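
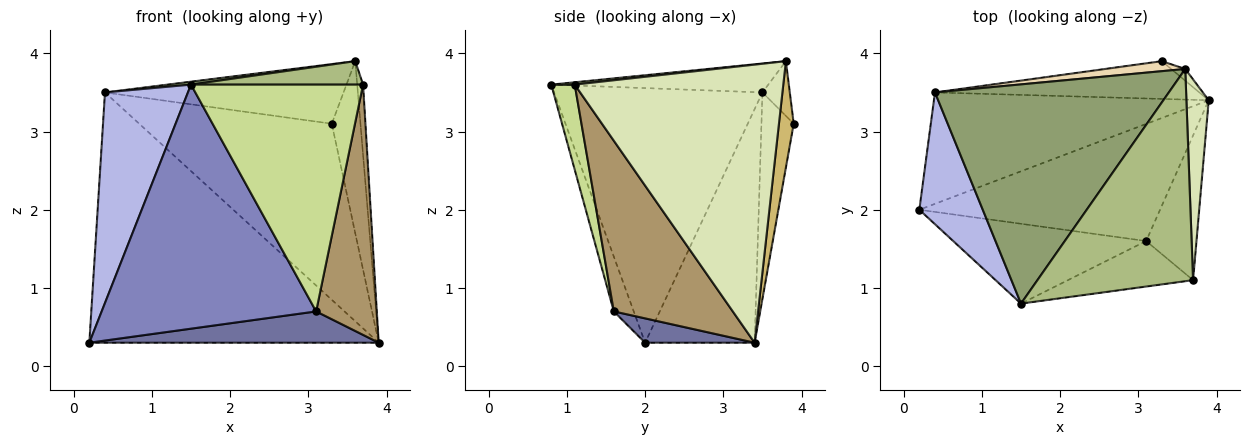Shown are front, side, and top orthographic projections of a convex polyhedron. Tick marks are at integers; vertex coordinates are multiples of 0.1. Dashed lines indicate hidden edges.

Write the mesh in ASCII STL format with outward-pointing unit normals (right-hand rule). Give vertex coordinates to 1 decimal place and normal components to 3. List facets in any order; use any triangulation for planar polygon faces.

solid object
 facet normal 0.097 -0.257 -0.962
  outer loop
   vertex 3.1 1.6 0.7
   vertex 0.2 2.0 0.3
   vertex 3.9 3.4 0.3
  endloop
 endfacet
 facet normal -0.088 -0.947 -0.310
  outer loop
   vertex 3.1 1.6 0.7
   vertex 1.5 0.8 3.6
   vertex 0.2 2.0 0.3
  endloop
 endfacet
 facet normal -0.327 0.863 -0.384
  outer loop
   vertex 0.4 3.5 3.5
   vertex 3.9 3.4 0.3
   vertex 0.2 2.0 0.3
  endloop
 endfacet
 facet normal -0.905 -0.360 0.226
  outer loop
   vertex 0.4 3.5 3.5
   vertex 0.2 2.0 0.3
   vertex 1.5 0.8 3.6
  endloop
 endfacet
 facet normal -0.123 -0.013 0.992
  outer loop
   vertex 0.4 3.5 3.5
   vertex 1.5 0.8 3.6
   vertex 3.6 3.8 3.9
  endloop
 endfacet
 facet normal 0.015 -0.110 0.994
  outer loop
   vertex 3.7 1.1 3.6
   vertex 3.6 3.8 3.9
   vertex 1.5 0.8 3.6
  endloop
 endfacet
 facet normal 0.133 -0.972 -0.195
  outer loop
   vertex 3.7 1.1 3.6
   vertex 1.5 0.8 3.6
   vertex 3.1 1.6 0.7
  endloop
 endfacet
 facet normal 0.996 0.028 0.080
  outer loop
   vertex 3.7 1.1 3.6
   vertex 3.9 3.4 0.3
   vertex 3.6 3.8 3.9
  endloop
 endfacet
 facet normal 0.862 -0.439 -0.254
  outer loop
   vertex 3.7 1.1 3.6
   vertex 3.1 1.6 0.7
   vertex 3.9 3.4 0.3
  endloop
 endfacet
 facet normal 0.457 0.887 -0.061
  outer loop
   vertex 3.3 3.9 3.1
   vertex 3.6 3.8 3.9
   vertex 3.9 3.4 0.3
  endloop
 endfacet
 facet normal -0.162 0.965 -0.207
  outer loop
   vertex 3.3 3.9 3.1
   vertex 3.9 3.4 0.3
   vertex 0.4 3.5 3.5
  endloop
 endfacet
 facet normal -0.112 0.980 0.165
  outer loop
   vertex 3.3 3.9 3.1
   vertex 0.4 3.5 3.5
   vertex 3.6 3.8 3.9
  endloop
 endfacet
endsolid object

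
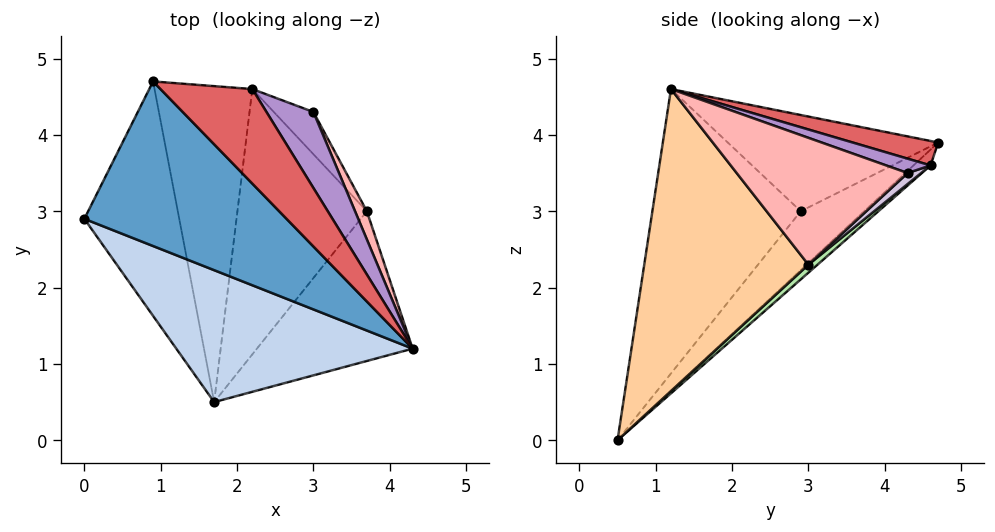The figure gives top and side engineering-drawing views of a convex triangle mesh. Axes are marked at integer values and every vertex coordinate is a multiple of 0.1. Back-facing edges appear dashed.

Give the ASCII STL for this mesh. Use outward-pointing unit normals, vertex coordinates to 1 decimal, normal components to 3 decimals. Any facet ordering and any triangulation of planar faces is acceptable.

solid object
 facet normal -0.418 -0.230 0.879
  outer loop
   vertex 0.9 4.7 3.9
   vertex 0.0 2.9 3.0
   vertex 4.3 1.2 4.6
  endloop
 endfacet
 facet normal -0.459 -0.802 0.382
  outer loop
   vertex 1.7 0.5 0.0
   vertex 4.3 1.2 4.6
   vertex 0.0 2.9 3.0
  endloop
 endfacet
 facet normal -0.434 0.567 -0.700
  outer loop
   vertex 1.7 0.5 0.0
   vertex 0.0 2.9 3.0
   vertex 0.9 4.7 3.9
  endloop
 endfacet
 facet normal 0.854 -0.278 -0.440
  outer loop
   vertex 3.7 3.0 2.3
   vertex 4.3 1.2 4.6
   vertex 1.7 0.5 0.0
  endloop
 endfacet
 facet normal -0.119 0.663 -0.739
  outer loop
   vertex 2.2 4.6 3.6
   vertex 1.7 0.5 0.0
   vertex 0.9 4.7 3.9
  endloop
 endfacet
 facet normal 0.047 0.656 -0.753
  outer loop
   vertex 2.2 4.6 3.6
   vertex 3.7 3.0 2.3
   vertex 1.7 0.5 0.0
  endloop
 endfacet
 facet normal 0.235 0.405 0.884
  outer loop
   vertex 2.2 4.6 3.6
   vertex 0.9 4.7 3.9
   vertex 4.3 1.2 4.6
  endloop
 endfacet
 facet normal 0.908 0.411 0.085
  outer loop
   vertex 3.0 4.3 3.5
   vertex 4.3 1.2 4.6
   vertex 3.7 3.0 2.3
  endloop
 endfacet
 facet normal 0.266 0.419 0.868
  outer loop
   vertex 3.0 4.3 3.5
   vertex 2.2 4.6 3.6
   vertex 4.3 1.2 4.6
  endloop
 endfacet
 facet normal 0.186 0.719 -0.670
  outer loop
   vertex 3.0 4.3 3.5
   vertex 3.7 3.0 2.3
   vertex 2.2 4.6 3.6
  endloop
 endfacet
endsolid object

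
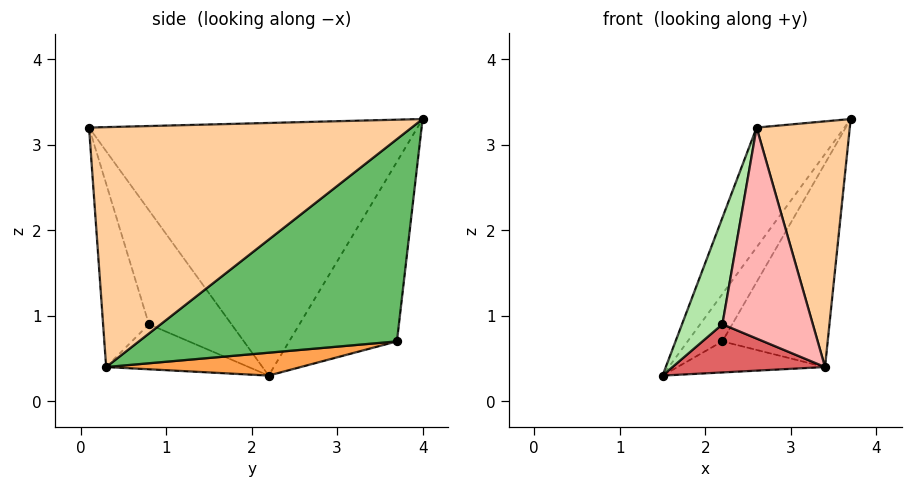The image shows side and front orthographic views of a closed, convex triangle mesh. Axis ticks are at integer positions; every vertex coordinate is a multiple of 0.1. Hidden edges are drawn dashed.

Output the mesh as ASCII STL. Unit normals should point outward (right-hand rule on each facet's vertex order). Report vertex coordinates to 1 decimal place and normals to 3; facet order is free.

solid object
 facet normal -0.845 0.226 0.484
  outer loop
   vertex 2.6 0.1 3.2
   vertex 3.7 4.0 3.3
   vertex 1.5 2.2 0.3
  endloop
 endfacet
 facet normal -0.847 0.273 0.457
  outer loop
   vertex 2.2 3.7 0.7
   vertex 1.5 2.2 0.3
   vertex 3.7 4.0 3.3
  endloop
 endfacet
 facet normal 0.210 0.159 -0.965
  outer loop
   vertex 3.4 0.3 0.4
   vertex 1.5 2.2 0.3
   vertex 2.2 3.7 0.7
  endloop
 endfacet
 facet normal 0.931 -0.269 0.247
  outer loop
   vertex 3.4 0.3 0.4
   vertex 3.7 4.0 3.3
   vertex 2.6 0.1 3.2
  endloop
 endfacet
 facet normal 0.802 0.327 -0.500
  outer loop
   vertex 3.4 0.3 0.4
   vertex 2.2 3.7 0.7
   vertex 3.7 4.0 3.3
  endloop
 endfacet
 facet normal -0.898 -0.439 0.022
  outer loop
   vertex 2.2 0.8 0.9
   vertex 2.6 0.1 3.2
   vertex 1.5 2.2 0.3
  endloop
 endfacet
 facet normal -0.505 -0.541 -0.672
  outer loop
   vertex 2.2 0.8 0.9
   vertex 1.5 2.2 0.3
   vertex 3.4 0.3 0.4
  endloop
 endfacet
 facet normal -0.444 -0.876 -0.189
  outer loop
   vertex 2.2 0.8 0.9
   vertex 3.4 0.3 0.4
   vertex 2.6 0.1 3.2
  endloop
 endfacet
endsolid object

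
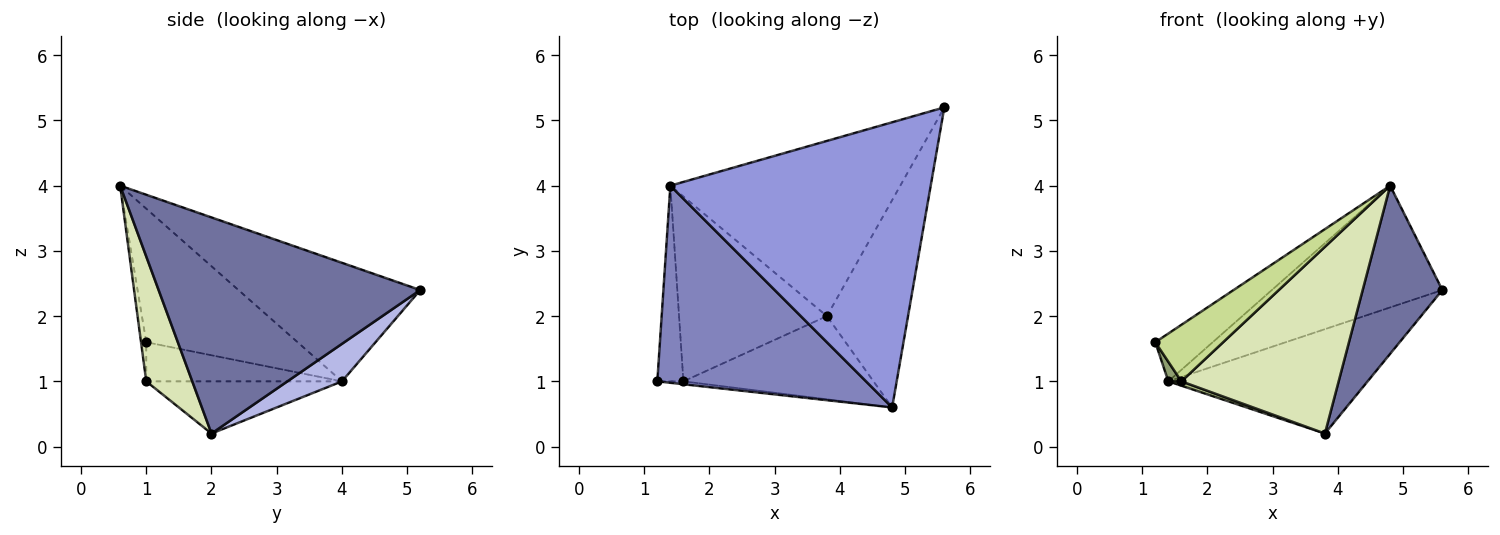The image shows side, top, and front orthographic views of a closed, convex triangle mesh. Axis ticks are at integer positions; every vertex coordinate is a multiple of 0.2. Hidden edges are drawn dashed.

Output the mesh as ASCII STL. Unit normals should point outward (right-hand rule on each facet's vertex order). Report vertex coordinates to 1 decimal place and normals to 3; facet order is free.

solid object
 facet normal 0.900 -0.274 -0.338
  outer loop
   vertex 3.8 2.0 0.2
   vertex 5.6 5.2 2.4
   vertex 4.8 0.6 4.0
  endloop
 endfacet
 facet normal -0.528 0.200 0.825
  outer loop
   vertex 1.4 4.0 1.0
   vertex 1.2 1.0 1.6
   vertex 4.8 0.6 4.0
  endloop
 endfacet
 facet normal -0.386 0.362 0.848
  outer loop
   vertex 1.4 4.0 1.0
   vertex 4.8 0.6 4.0
   vertex 5.6 5.2 2.4
  endloop
 endfacet
 facet normal 0.139 0.507 -0.851
  outer loop
   vertex 1.4 4.0 1.0
   vertex 5.6 5.2 2.4
   vertex 3.8 2.0 0.2
  endloop
 endfacet
 facet normal -0.831 -0.055 -0.554
  outer loop
   vertex 1.6 1.0 1.0
   vertex 1.2 1.0 1.6
   vertex 1.4 4.0 1.0
  endloop
 endfacet
 facet normal -0.333 -0.022 -0.943
  outer loop
   vertex 1.6 1.0 1.0
   vertex 1.4 4.0 1.0
   vertex 3.8 2.0 0.2
  endloop
 endfacet
 facet normal -0.077 -0.996 -0.051
  outer loop
   vertex 1.6 1.0 1.0
   vertex 4.8 0.6 4.0
   vertex 1.2 1.0 1.6
  endloop
 endfacet
 facet normal 0.258 -0.883 -0.393
  outer loop
   vertex 1.6 1.0 1.0
   vertex 3.8 2.0 0.2
   vertex 4.8 0.6 4.0
  endloop
 endfacet
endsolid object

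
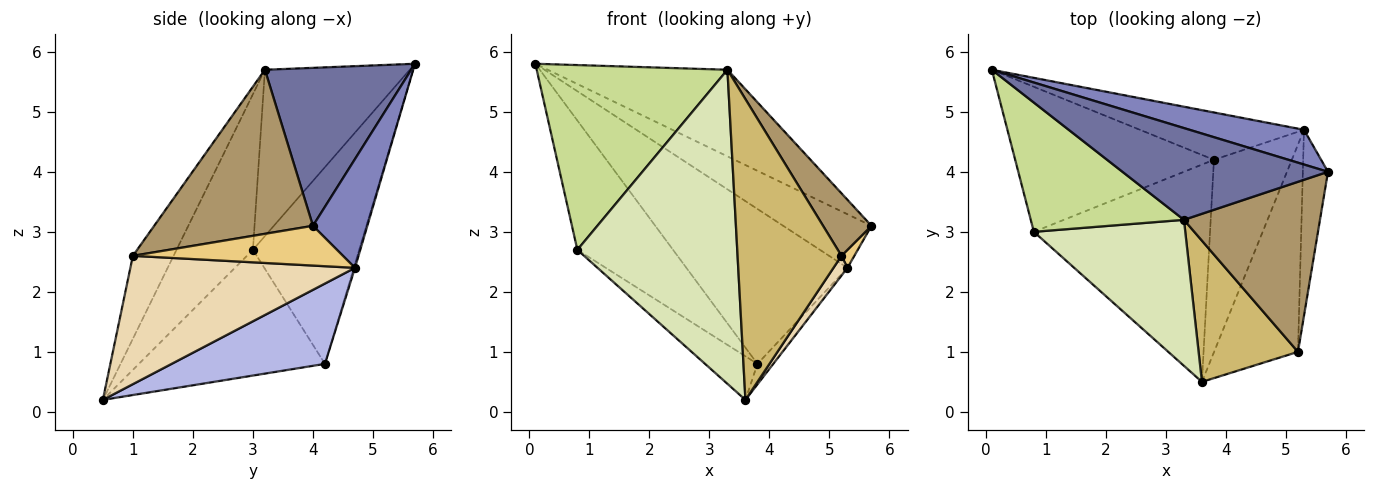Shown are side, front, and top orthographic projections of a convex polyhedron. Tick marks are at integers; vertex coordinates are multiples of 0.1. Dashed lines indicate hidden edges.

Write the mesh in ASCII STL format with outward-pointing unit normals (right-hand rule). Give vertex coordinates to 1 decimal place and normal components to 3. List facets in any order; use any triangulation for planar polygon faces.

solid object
 facet normal 0.488 0.599 0.635
  outer loop
   vertex 3.3 3.2 5.7
   vertex 5.7 4.0 3.1
   vertex 0.1 5.7 5.8
  endloop
 endfacet
 facet normal 0.459 0.745 0.483
  outer loop
   vertex 5.3 4.7 2.4
   vertex 0.1 5.7 5.8
   vertex 5.7 4.0 3.1
  endloop
 endfacet
 facet normal -0.007 0.956 -0.292
  outer loop
   vertex 5.3 4.7 2.4
   vertex 3.8 4.2 0.8
   vertex 0.1 5.7 5.8
  endloop
 endfacet
 facet normal 0.716 0.074 -0.694
  outer loop
   vertex 5.3 4.7 2.4
   vertex 3.6 0.5 0.2
   vertex 3.8 4.2 0.8
  endloop
 endfacet
 facet normal -0.594 0.535 -0.600
  outer loop
   vertex 0.8 3.0 2.7
   vertex 0.1 5.7 5.8
   vertex 3.8 4.2 0.8
  endloop
 endfacet
 facet normal -0.573 0.161 -0.803
  outer loop
   vertex 0.8 3.0 2.7
   vertex 3.8 4.2 0.8
   vertex 3.6 0.5 0.2
  endloop
 endfacet
 facet normal -0.528 -0.696 0.487
  outer loop
   vertex 0.8 3.0 2.7
   vertex 3.3 3.2 5.7
   vertex 0.1 5.7 5.8
  endloop
 endfacet
 facet normal -0.398 -0.832 0.387
  outer loop
   vertex 0.8 3.0 2.7
   vertex 3.6 0.5 0.2
   vertex 3.3 3.2 5.7
  endloop
 endfacet
 facet normal 0.749 -0.228 0.621
  outer loop
   vertex 5.2 1.0 2.6
   vertex 5.7 4.0 3.1
   vertex 3.3 3.2 5.7
  endloop
 endfacet
 facet normal -0.334 -0.853 0.401
  outer loop
   vertex 5.2 1.0 2.6
   vertex 3.3 3.2 5.7
   vertex 3.6 0.5 0.2
  endloop
 endfacet
 facet normal 0.844 -0.052 -0.534
  outer loop
   vertex 5.2 1.0 2.6
   vertex 5.3 4.7 2.4
   vertex 5.7 4.0 3.1
  endloop
 endfacet
 facet normal 0.836 -0.052 -0.546
  outer loop
   vertex 5.2 1.0 2.6
   vertex 3.6 0.5 0.2
   vertex 5.3 4.7 2.4
  endloop
 endfacet
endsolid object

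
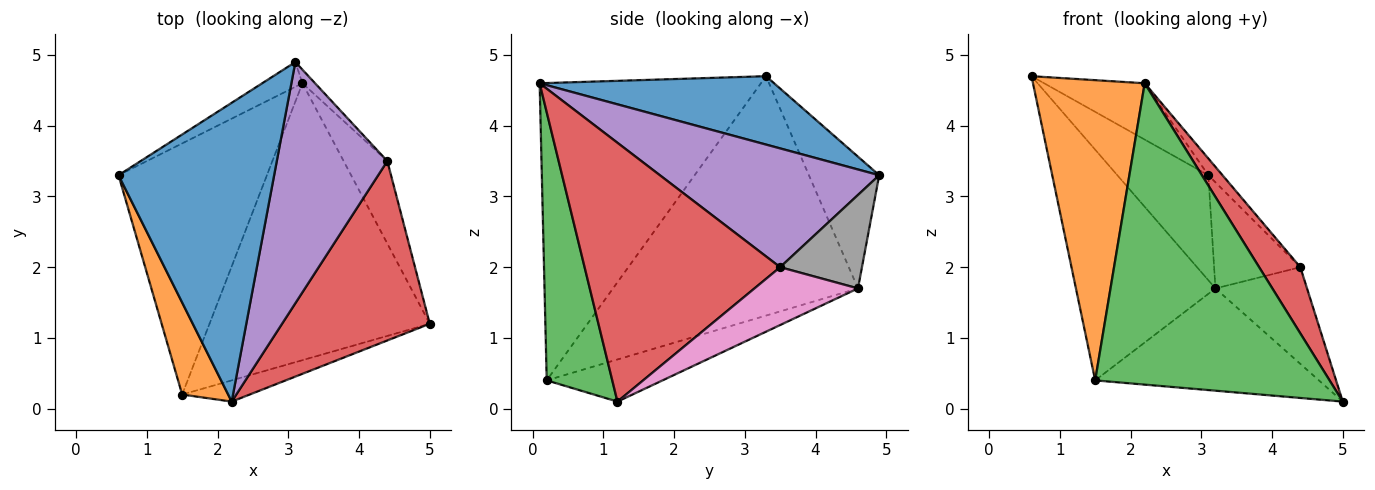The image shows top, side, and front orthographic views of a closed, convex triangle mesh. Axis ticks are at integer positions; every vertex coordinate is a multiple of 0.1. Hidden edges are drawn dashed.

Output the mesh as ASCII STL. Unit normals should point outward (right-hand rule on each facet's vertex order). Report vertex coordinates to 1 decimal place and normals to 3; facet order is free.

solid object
 facet normal 0.396 0.170 0.902
  outer loop
   vertex 2.2 0.1 4.6
   vertex 3.1 4.9 3.3
   vertex 0.6 3.3 4.7
  endloop
 endfacet
 facet normal -0.884 -0.446 0.137
  outer loop
   vertex 1.5 0.2 0.4
   vertex 2.2 0.1 4.6
   vertex 0.6 3.3 4.7
  endloop
 endfacet
 facet normal 0.269 -0.961 -0.068
  outer loop
   vertex 1.5 0.2 0.4
   vertex 5.0 1.2 0.1
   vertex 2.2 0.1 4.6
  endloop
 endfacet
 facet normal 0.854 -0.180 0.488
  outer loop
   vertex 4.4 3.5 2.0
   vertex 2.2 0.1 4.6
   vertex 5.0 1.2 0.1
  endloop
 endfacet
 facet normal 0.731 0.047 0.680
  outer loop
   vertex 4.4 3.5 2.0
   vertex 3.1 4.9 3.3
   vertex 2.2 0.1 4.6
  endloop
 endfacet
 facet normal -0.177 0.341 -0.923
  outer loop
   vertex 3.2 4.6 1.7
   vertex 5.0 1.2 0.1
   vertex 1.5 0.2 0.4
  endloop
 endfacet
 facet normal 0.652 0.577 -0.492
  outer loop
   vertex 3.2 4.6 1.7
   vertex 4.4 3.5 2.0
   vertex 5.0 1.2 0.1
  endloop
 endfacet
 facet normal 0.685 0.722 -0.093
  outer loop
   vertex 3.2 4.6 1.7
   vertex 3.1 4.9 3.3
   vertex 4.4 3.5 2.0
  endloop
 endfacet
 facet normal -0.601 0.778 -0.183
  outer loop
   vertex 3.2 4.6 1.7
   vertex 0.6 3.3 4.7
   vertex 3.1 4.9 3.3
  endloop
 endfacet
 facet normal -0.765 0.436 -0.474
  outer loop
   vertex 3.2 4.6 1.7
   vertex 1.5 0.2 0.4
   vertex 0.6 3.3 4.7
  endloop
 endfacet
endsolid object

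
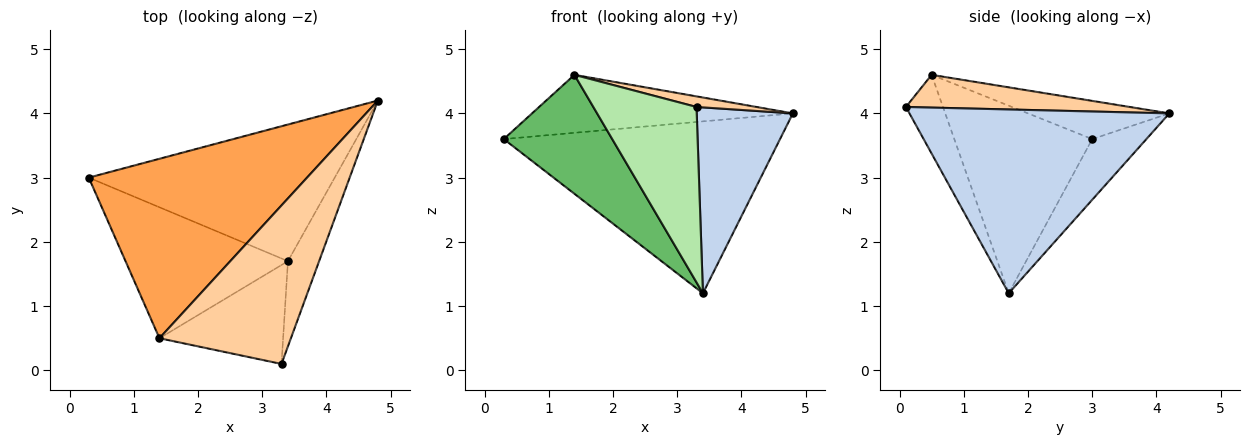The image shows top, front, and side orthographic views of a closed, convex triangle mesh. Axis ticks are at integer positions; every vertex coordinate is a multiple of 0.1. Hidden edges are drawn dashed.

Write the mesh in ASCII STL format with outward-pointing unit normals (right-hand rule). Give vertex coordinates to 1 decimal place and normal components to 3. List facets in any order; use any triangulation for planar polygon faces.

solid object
 facet normal -0.152 0.774 -0.615
  outer loop
   vertex 3.4 1.7 1.2
   vertex 0.3 3.0 3.6
   vertex 4.8 4.2 4.0
  endloop
 endfacet
 facet normal 0.926 -0.343 -0.157
  outer loop
   vertex 3.4 1.7 1.2
   vertex 4.8 4.2 4.0
   vertex 3.3 0.1 4.1
  endloop
 endfacet
 facet normal -0.164 0.303 0.939
  outer loop
   vertex 1.4 0.5 4.6
   vertex 4.8 4.2 4.0
   vertex 0.3 3.0 3.6
  endloop
 endfacet
 facet normal 0.241 -0.065 0.968
  outer loop
   vertex 1.4 0.5 4.6
   vertex 3.3 0.1 4.1
   vertex 4.8 4.2 4.0
  endloop
 endfacet
 facet normal -0.650 -0.511 -0.563
  outer loop
   vertex 1.4 0.5 4.6
   vertex 0.3 3.0 3.6
   vertex 3.4 1.7 1.2
  endloop
 endfacet
 facet normal -0.298 -0.831 -0.469
  outer loop
   vertex 1.4 0.5 4.6
   vertex 3.4 1.7 1.2
   vertex 3.3 0.1 4.1
  endloop
 endfacet
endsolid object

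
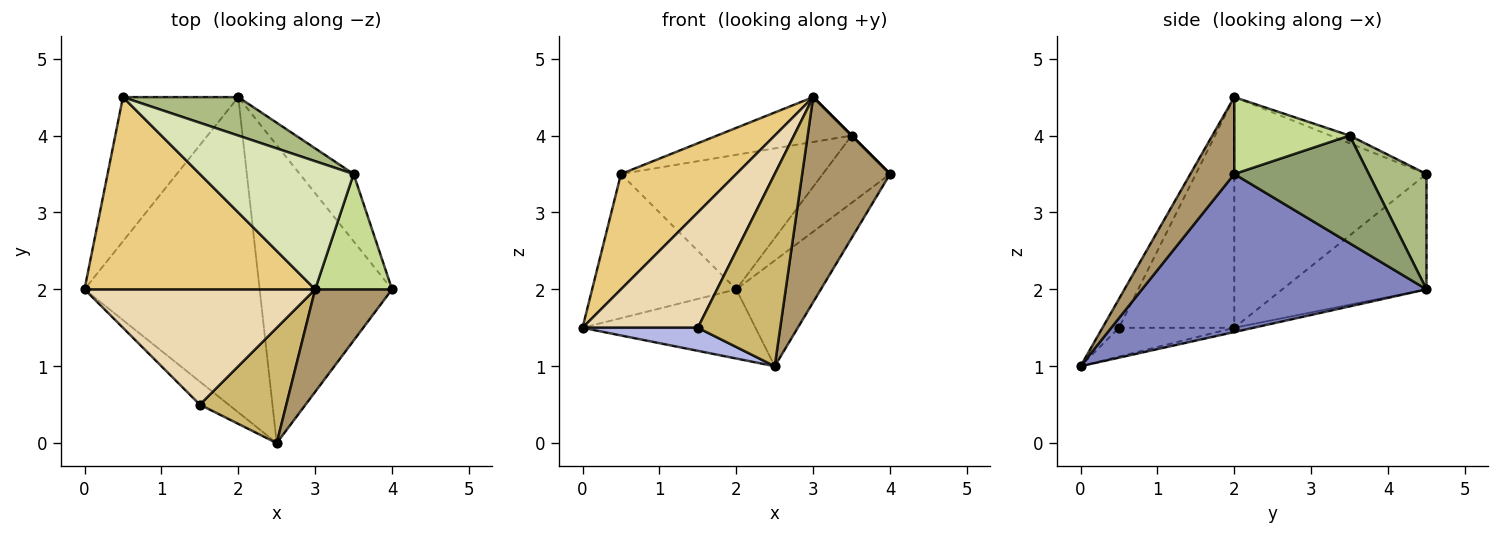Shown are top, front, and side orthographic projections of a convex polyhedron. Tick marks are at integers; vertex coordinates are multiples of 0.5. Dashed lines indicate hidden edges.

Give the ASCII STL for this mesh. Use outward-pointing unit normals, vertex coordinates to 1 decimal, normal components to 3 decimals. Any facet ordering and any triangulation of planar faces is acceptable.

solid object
 facet normal -0.024 0.214 -0.976
  outer loop
   vertex 2.5 0.0 1.0
   vertex 0.0 2.0 1.5
   vertex 2.0 4.5 2.0
  endloop
 endfacet
 facet normal 0.747 0.222 -0.626
  outer loop
   vertex 2.5 0.0 1.0
   vertex 2.0 4.5 2.0
   vertex 4.0 2.0 3.5
  endloop
 endfacet
 facet normal -0.577 0.577 -0.577
  outer loop
   vertex 0.5 4.5 3.5
   vertex 2.0 4.5 2.0
   vertex 0.0 2.0 1.5
  endloop
 endfacet
 facet normal -0.577 -0.577 -0.577
  outer loop
   vertex 1.5 0.5 1.5
   vertex 0.0 2.0 1.5
   vertex 2.5 0.0 1.0
  endloop
 endfacet
 facet normal 0.816 0.408 -0.408
  outer loop
   vertex 3.5 3.5 4.0
   vertex 4.0 2.0 3.5
   vertex 2.0 4.5 2.0
  endloop
 endfacet
 facet normal 0.265 0.927 0.265
  outer loop
   vertex 3.5 3.5 4.0
   vertex 2.0 4.5 2.0
   vertex 0.5 4.5 3.5
  endloop
 endfacet
 facet normal 0.707 0.000 0.707
  outer loop
   vertex 3.0 2.0 4.5
   vertex 4.0 2.0 3.5
   vertex 3.5 3.5 4.0
  endloop
 endfacet
 facet normal -0.047 0.330 0.943
  outer loop
   vertex 3.0 2.0 4.5
   vertex 3.5 3.5 4.0
   vertex 0.5 4.5 3.5
  endloop
 endfacet
 facet normal 0.408 -0.816 0.408
  outer loop
   vertex 3.0 2.0 4.5
   vertex 2.5 0.0 1.0
   vertex 4.0 2.0 3.5
  endloop
 endfacet
 facet normal -0.169 -0.845 0.507
  outer loop
   vertex 3.0 2.0 4.5
   vertex 1.5 0.5 1.5
   vertex 2.5 0.0 1.0
  endloop
 endfacet
 facet normal -0.651 -0.391 0.651
  outer loop
   vertex 3.0 2.0 4.5
   vertex 0.5 4.5 3.5
   vertex 0.0 2.0 1.5
  endloop
 endfacet
 facet normal -0.577 -0.577 0.577
  outer loop
   vertex 3.0 2.0 4.5
   vertex 0.0 2.0 1.5
   vertex 1.5 0.5 1.5
  endloop
 endfacet
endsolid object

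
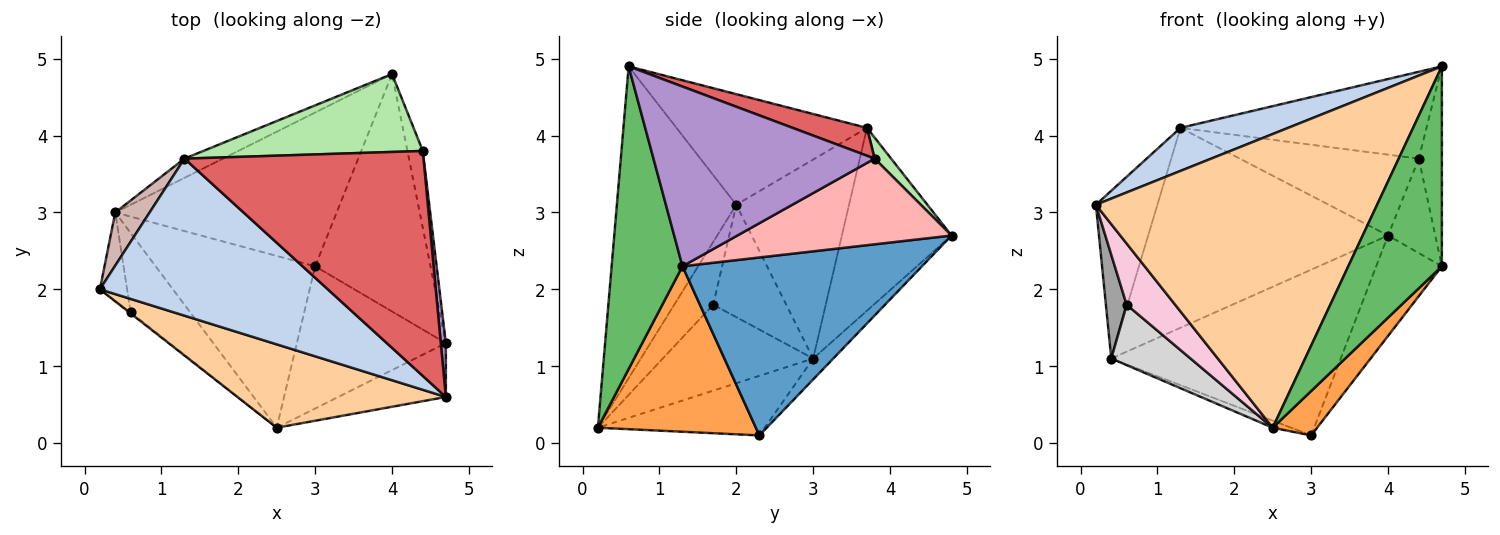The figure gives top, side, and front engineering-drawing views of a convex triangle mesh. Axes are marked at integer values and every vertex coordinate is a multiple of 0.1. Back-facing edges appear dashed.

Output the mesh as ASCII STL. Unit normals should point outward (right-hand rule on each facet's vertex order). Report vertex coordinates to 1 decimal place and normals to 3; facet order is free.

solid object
 facet normal 0.818 0.224 -0.530
  outer loop
   vertex 3.0 2.3 0.1
   vertex 4.0 4.8 2.7
   vertex 4.7 1.3 2.3
  endloop
 endfacet
 facet normal -0.424 -0.240 0.873
  outer loop
   vertex 1.3 3.7 4.1
   vertex 0.2 2.0 3.1
   vertex 4.7 0.6 4.9
  endloop
 endfacet
 facet normal 0.727 -0.204 -0.655
  outer loop
   vertex 2.5 0.2 0.2
   vertex 3.0 2.3 0.1
   vertex 4.7 1.3 2.3
  endloop
 endfacet
 facet normal -0.378 -0.891 0.253
  outer loop
   vertex 2.5 0.2 0.2
   vertex 4.7 0.6 4.9
   vertex 0.2 2.0 3.1
  endloop
 endfacet
 facet normal 0.590 -0.780 -0.210
  outer loop
   vertex 2.5 0.2 0.2
   vertex 4.7 1.3 2.3
   vertex 4.7 0.6 4.9
  endloop
 endfacet
 facet normal 0.066 0.719 0.692
  outer loop
   vertex 4.4 3.8 3.7
   vertex 4.0 4.8 2.7
   vertex 1.3 3.7 4.1
  endloop
 endfacet
 facet normal 0.108 0.358 0.927
  outer loop
   vertex 4.4 3.8 3.7
   vertex 1.3 3.7 4.1
   vertex 4.7 0.6 4.9
  endloop
 endfacet
 facet normal 0.962 0.212 -0.173
  outer loop
   vertex 4.4 3.8 3.7
   vertex 4.7 1.3 2.3
   vertex 4.0 4.8 2.7
  endloop
 endfacet
 facet normal 0.994 0.104 0.028
  outer loop
   vertex 4.4 3.8 3.7
   vertex 4.7 0.6 4.9
   vertex 4.7 1.3 2.3
  endloop
 endfacet
 facet normal -0.064 0.732 -0.679
  outer loop
   vertex 0.4 3.0 1.1
   vertex 4.0 4.8 2.7
   vertex 3.0 2.3 0.1
  endloop
 endfacet
 facet normal -0.414 0.906 -0.087
  outer loop
   vertex 0.4 3.0 1.1
   vertex 1.3 3.7 4.1
   vertex 4.0 4.8 2.7
  endloop
 endfacet
 facet normal -0.868 0.473 0.150
  outer loop
   vertex 0.4 3.0 1.1
   vertex 0.2 2.0 3.1
   vertex 1.3 3.7 4.1
  endloop
 endfacet
 facet normal -0.350 0.039 -0.936
  outer loop
   vertex 0.4 3.0 1.1
   vertex 3.0 2.3 0.1
   vertex 2.5 0.2 0.2
  endloop
 endfacet
 facet normal -0.626 -0.780 -0.013
  outer loop
   vertex 0.6 1.7 1.8
   vertex 2.5 0.2 0.2
   vertex 0.2 2.0 3.1
  endloop
 endfacet
 facet normal -0.937 -0.266 -0.227
  outer loop
   vertex 0.6 1.7 1.8
   vertex 0.2 2.0 3.1
   vertex 0.4 3.0 1.1
  endloop
 endfacet
 facet normal -0.754 -0.398 -0.523
  outer loop
   vertex 0.6 1.7 1.8
   vertex 0.4 3.0 1.1
   vertex 2.5 0.2 0.2
  endloop
 endfacet
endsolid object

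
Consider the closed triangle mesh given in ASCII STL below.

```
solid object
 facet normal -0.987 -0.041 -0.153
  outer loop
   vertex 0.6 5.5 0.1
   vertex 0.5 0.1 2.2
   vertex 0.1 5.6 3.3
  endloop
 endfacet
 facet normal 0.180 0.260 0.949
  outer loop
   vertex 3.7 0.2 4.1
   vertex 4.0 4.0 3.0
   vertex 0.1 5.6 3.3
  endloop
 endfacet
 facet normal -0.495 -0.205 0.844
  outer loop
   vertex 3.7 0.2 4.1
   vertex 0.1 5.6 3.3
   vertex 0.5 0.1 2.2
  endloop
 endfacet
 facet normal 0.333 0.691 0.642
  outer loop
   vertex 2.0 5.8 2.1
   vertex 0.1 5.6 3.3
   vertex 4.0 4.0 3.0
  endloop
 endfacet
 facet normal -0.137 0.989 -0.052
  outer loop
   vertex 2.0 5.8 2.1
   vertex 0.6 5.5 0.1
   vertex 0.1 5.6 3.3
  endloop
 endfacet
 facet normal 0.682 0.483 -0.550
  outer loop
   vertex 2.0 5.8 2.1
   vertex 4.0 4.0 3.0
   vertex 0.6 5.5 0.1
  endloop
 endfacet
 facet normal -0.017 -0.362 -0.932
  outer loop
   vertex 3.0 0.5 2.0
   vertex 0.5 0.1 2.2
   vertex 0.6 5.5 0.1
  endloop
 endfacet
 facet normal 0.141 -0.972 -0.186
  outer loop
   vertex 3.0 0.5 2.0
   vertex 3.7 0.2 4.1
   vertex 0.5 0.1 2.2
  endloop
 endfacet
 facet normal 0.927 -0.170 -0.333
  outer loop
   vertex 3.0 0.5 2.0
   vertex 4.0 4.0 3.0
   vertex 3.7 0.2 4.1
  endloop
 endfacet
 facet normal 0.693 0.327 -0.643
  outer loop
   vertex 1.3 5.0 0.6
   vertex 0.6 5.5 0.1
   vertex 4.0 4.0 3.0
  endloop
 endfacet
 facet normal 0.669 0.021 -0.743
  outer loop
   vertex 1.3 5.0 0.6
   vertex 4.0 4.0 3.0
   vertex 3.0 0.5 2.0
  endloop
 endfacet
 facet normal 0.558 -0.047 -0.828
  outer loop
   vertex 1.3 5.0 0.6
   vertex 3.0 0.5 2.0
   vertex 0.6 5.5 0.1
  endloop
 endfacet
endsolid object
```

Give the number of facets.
12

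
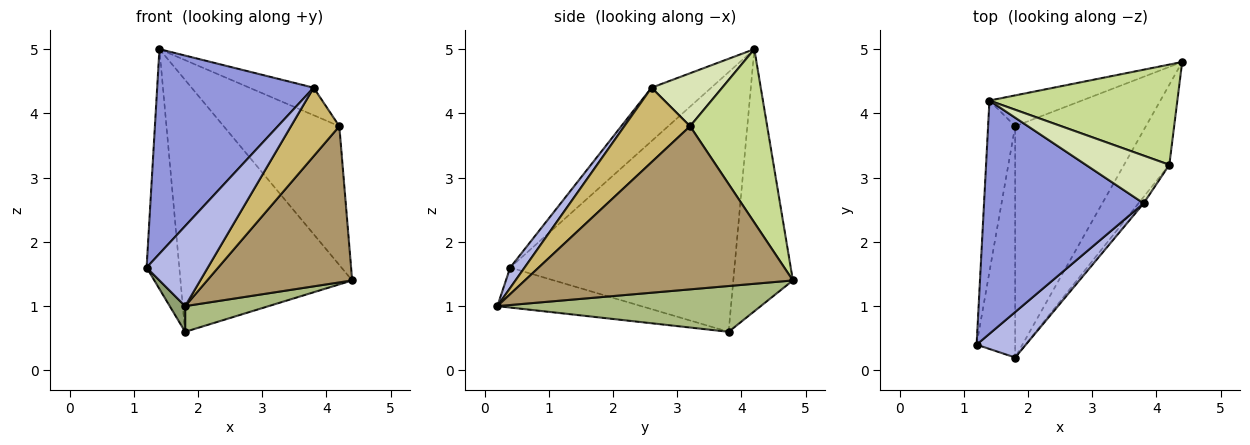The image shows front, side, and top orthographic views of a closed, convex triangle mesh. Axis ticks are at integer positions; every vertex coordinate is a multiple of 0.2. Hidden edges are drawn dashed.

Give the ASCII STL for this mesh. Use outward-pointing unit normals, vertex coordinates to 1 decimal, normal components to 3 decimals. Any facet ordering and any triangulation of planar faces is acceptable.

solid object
 facet normal -0.984 0.144 -0.103
  outer loop
   vertex 1.8 3.8 0.6
   vertex 1.2 0.4 1.6
   vertex 1.4 4.2 5.0
  endloop
 endfacet
 facet normal -0.326 0.938 -0.115
  outer loop
   vertex 1.8 3.8 0.6
   vertex 1.4 4.2 5.0
   vertex 4.4 4.8 1.4
  endloop
 endfacet
 facet normal -0.244 -0.639 0.729
  outer loop
   vertex 3.8 2.6 4.4
   vertex 1.4 4.2 5.0
   vertex 1.2 0.4 1.6
  endloop
 endfacet
 facet normal 0.200 -0.852 0.484
  outer loop
   vertex 1.8 0.2 1.0
   vertex 3.8 2.6 4.4
   vertex 1.2 0.4 1.6
  endloop
 endfacet
 facet normal -0.718 -0.077 -0.692
  outer loop
   vertex 1.8 0.2 1.0
   vertex 1.2 0.4 1.6
   vertex 1.8 3.8 0.6
  endloop
 endfacet
 facet normal 0.329 -0.104 -0.939
  outer loop
   vertex 1.8 0.2 1.0
   vertex 1.8 3.8 0.6
   vertex 4.4 4.8 1.4
  endloop
 endfacet
 facet normal 0.475 0.713 0.515
  outer loop
   vertex 4.2 3.2 3.8
   vertex 4.4 4.8 1.4
   vertex 1.4 4.2 5.0
  endloop
 endfacet
 facet normal 0.482 0.438 0.759
  outer loop
   vertex 4.2 3.2 3.8
   vertex 1.4 4.2 5.0
   vertex 3.8 2.6 4.4
  endloop
 endfacet
 facet normal 0.854 -0.462 -0.237
  outer loop
   vertex 4.2 3.2 3.8
   vertex 1.8 0.2 1.0
   vertex 4.4 4.8 1.4
  endloop
 endfacet
 facet normal 0.804 -0.592 -0.055
  outer loop
   vertex 4.2 3.2 3.8
   vertex 3.8 2.6 4.4
   vertex 1.8 0.2 1.0
  endloop
 endfacet
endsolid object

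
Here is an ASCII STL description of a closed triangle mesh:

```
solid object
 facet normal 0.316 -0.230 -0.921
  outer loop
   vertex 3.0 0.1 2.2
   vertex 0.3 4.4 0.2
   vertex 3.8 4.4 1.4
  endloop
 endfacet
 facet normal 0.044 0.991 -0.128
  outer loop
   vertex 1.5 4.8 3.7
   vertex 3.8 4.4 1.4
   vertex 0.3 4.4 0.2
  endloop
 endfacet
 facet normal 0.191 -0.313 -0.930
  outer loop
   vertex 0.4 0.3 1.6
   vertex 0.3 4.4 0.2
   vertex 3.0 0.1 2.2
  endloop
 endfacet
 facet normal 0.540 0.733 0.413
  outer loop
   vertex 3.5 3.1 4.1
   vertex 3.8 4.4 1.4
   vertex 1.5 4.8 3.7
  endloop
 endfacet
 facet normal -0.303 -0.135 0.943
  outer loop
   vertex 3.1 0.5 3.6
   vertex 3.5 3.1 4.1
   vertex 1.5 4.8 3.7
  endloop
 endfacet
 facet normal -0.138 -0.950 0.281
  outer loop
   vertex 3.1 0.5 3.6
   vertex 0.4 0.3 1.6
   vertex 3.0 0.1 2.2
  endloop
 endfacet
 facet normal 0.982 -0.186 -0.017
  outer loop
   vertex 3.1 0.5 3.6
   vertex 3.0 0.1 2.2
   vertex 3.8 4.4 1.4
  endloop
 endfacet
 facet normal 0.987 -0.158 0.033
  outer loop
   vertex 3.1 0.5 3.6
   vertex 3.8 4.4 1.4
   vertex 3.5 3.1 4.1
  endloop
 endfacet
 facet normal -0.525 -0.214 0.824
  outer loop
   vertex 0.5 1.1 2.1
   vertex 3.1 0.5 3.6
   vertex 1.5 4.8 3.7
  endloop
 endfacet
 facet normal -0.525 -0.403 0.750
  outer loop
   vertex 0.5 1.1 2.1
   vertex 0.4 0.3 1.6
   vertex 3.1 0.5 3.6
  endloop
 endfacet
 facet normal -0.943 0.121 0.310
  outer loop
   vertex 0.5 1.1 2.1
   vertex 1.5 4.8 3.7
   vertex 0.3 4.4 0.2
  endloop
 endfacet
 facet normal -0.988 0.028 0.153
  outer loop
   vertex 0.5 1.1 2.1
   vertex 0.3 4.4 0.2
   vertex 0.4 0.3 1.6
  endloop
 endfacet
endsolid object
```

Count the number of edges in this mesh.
18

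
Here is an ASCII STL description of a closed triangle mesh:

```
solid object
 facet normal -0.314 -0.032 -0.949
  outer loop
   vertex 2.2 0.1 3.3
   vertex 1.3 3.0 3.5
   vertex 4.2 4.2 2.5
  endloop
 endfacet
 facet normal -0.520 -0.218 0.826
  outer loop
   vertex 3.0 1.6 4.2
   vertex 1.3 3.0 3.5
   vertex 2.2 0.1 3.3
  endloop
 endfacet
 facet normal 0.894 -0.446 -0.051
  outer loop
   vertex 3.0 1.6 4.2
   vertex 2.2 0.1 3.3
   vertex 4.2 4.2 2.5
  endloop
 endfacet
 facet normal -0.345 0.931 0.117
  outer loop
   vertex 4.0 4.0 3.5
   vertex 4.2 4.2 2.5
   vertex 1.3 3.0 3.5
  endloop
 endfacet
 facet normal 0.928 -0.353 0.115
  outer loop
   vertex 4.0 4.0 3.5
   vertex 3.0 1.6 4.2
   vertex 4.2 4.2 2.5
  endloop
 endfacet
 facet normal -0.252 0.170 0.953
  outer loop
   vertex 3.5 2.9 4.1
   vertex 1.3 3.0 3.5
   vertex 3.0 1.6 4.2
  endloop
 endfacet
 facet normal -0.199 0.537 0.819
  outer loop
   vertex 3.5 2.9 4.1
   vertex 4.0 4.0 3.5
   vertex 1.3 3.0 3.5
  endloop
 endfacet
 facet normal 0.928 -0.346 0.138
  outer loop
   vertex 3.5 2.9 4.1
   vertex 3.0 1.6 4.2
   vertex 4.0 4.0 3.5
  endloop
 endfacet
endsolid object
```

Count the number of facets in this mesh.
8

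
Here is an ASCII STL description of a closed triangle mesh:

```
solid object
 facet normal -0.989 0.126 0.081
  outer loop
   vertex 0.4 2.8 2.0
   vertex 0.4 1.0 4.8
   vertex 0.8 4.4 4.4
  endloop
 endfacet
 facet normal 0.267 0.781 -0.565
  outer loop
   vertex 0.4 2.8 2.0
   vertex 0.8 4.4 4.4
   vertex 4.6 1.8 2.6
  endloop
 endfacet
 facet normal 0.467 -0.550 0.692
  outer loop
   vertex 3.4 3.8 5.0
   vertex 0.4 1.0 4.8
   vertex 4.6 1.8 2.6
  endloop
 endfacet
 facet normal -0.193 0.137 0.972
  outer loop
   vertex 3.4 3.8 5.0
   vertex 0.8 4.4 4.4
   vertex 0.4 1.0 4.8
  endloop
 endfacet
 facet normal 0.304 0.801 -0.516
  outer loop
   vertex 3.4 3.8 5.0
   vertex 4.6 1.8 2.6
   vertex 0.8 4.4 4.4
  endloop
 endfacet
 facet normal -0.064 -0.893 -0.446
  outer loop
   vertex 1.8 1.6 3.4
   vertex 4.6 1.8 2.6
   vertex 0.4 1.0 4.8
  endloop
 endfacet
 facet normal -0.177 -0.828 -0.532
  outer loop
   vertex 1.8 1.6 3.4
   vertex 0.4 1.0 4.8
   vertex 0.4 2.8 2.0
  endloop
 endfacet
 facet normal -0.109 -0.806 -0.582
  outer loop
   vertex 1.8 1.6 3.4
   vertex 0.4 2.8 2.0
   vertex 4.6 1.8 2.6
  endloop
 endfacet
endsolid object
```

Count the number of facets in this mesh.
8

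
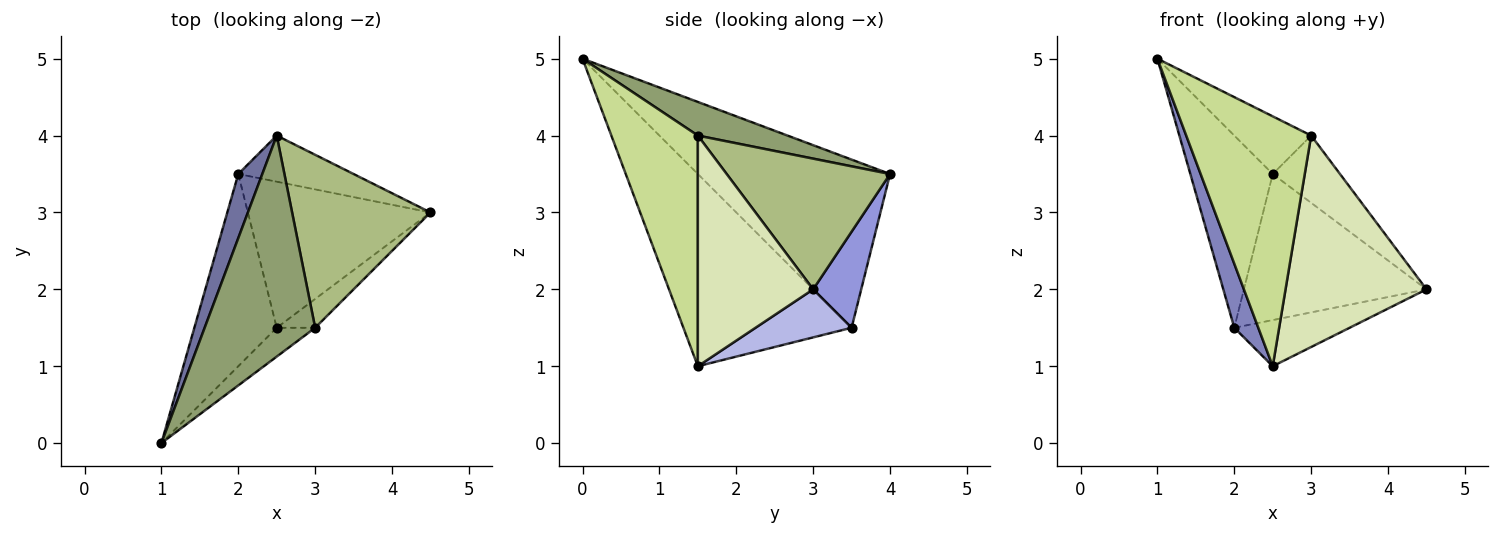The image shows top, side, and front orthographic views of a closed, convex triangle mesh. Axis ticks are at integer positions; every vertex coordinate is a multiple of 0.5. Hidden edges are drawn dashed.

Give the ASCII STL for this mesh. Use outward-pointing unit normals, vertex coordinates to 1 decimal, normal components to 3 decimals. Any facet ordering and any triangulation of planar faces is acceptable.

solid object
 facet normal -0.911 0.391 0.130
  outer loop
   vertex 2.0 3.5 1.5
   vertex 1.0 0.0 5.0
   vertex 2.5 4.0 3.5
  endloop
 endfacet
 facet normal -0.911 -0.130 -0.391
  outer loop
   vertex 2.0 3.5 1.5
   vertex 2.5 1.5 1.0
   vertex 1.0 0.0 5.0
  endloop
 endfacet
 facet normal 0.243 0.925 -0.292
  outer loop
   vertex 2.0 3.5 1.5
   vertex 2.5 4.0 3.5
   vertex 4.5 3.0 2.0
  endloop
 endfacet
 facet normal 0.243 0.292 -0.925
  outer loop
   vertex 2.0 3.5 1.5
   vertex 4.5 3.0 2.0
   vertex 2.5 1.5 1.0
  endloop
 endfacet
 facet normal 0.282 0.242 0.928
  outer loop
   vertex 3.0 1.5 4.0
   vertex 2.5 4.0 3.5
   vertex 1.0 0.0 5.0
  endloop
 endfacet
 facet normal 0.661 0.272 0.700
  outer loop
   vertex 3.0 1.5 4.0
   vertex 4.5 3.0 2.0
   vertex 2.5 4.0 3.5
  endloop
 endfacet
 facet normal 0.567 -0.819 -0.094
  outer loop
   vertex 3.0 1.5 4.0
   vertex 1.0 0.0 5.0
   vertex 2.5 1.5 1.0
  endloop
 endfacet
 facet normal 0.630 -0.770 -0.105
  outer loop
   vertex 3.0 1.5 4.0
   vertex 2.5 1.5 1.0
   vertex 4.5 3.0 2.0
  endloop
 endfacet
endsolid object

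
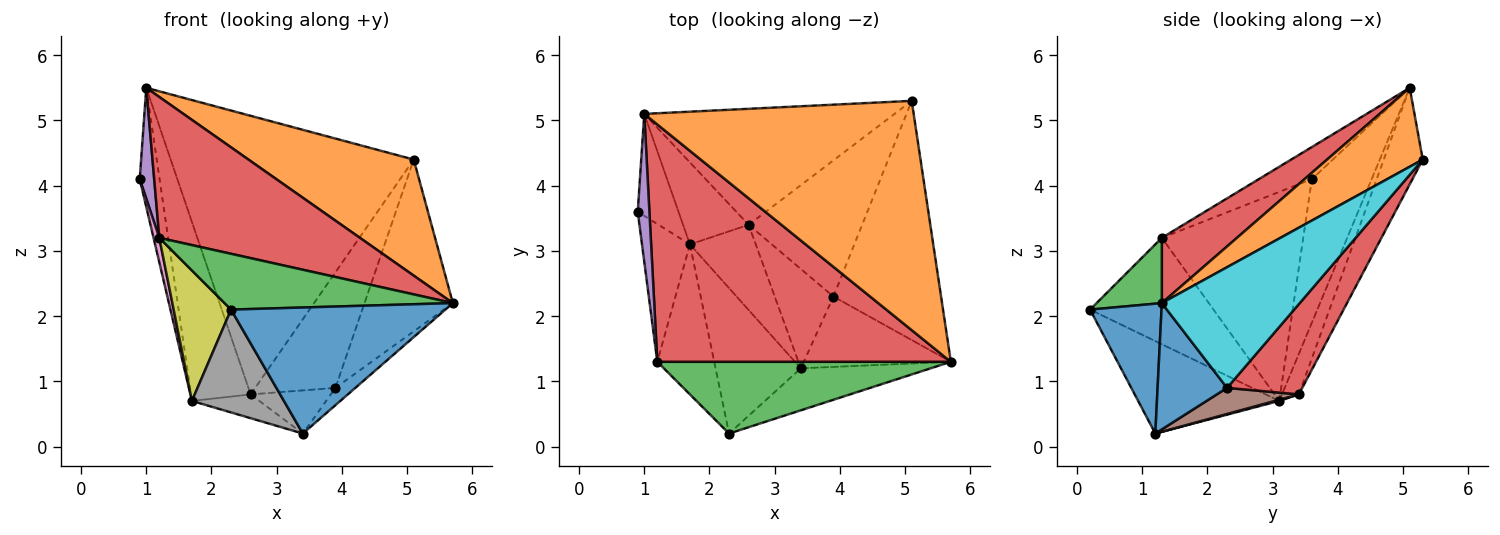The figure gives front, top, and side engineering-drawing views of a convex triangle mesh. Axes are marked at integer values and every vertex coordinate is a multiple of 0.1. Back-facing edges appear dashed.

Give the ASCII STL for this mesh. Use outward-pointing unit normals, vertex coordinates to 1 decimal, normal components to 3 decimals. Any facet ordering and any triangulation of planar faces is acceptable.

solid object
 facet normal 0.302 -0.905 -0.302
  outer loop
   vertex 2.3 0.2 2.1
   vertex 3.4 1.2 0.2
   vertex 5.7 1.3 2.2
  endloop
 endfacet
 facet normal 0.253 -0.437 0.863
  outer loop
   vertex 1.0 5.1 5.5
   vertex 5.7 1.3 2.2
   vertex 5.1 5.3 4.4
  endloop
 endfacet
 facet normal 0.173 -0.605 0.777
  outer loop
   vertex 1.2 1.3 3.2
   vertex 2.3 0.2 2.1
   vertex 5.7 1.3 2.2
  endloop
 endfacet
 facet normal 0.188 -0.501 0.845
  outer loop
   vertex 1.2 1.3 3.2
   vertex 5.7 1.3 2.2
   vertex 1.0 5.1 5.5
  endloop
 endfacet
 facet normal -0.910 -0.248 0.331
  outer loop
   vertex 1.2 1.3 3.2
   vertex 1.0 5.1 5.5
   vertex 0.9 3.6 4.1
  endloop
 endfacet
 facet normal -0.916 0.304 -0.260
  outer loop
   vertex 1.7 3.1 0.7
   vertex 0.9 3.6 4.1
   vertex 1.0 5.1 5.5
  endloop
 endfacet
 facet normal -0.974 -0.040 -0.223
  outer loop
   vertex 1.7 3.1 0.7
   vertex 1.2 1.3 3.2
   vertex 0.9 3.6 4.1
  endloop
 endfacet
 facet normal -0.663 -0.432 -0.611
  outer loop
   vertex 1.7 3.1 0.7
   vertex 3.4 1.2 0.2
   vertex 2.3 0.2 2.1
  endloop
 endfacet
 facet normal -0.816 -0.379 -0.436
  outer loop
   vertex 1.7 3.1 0.7
   vertex 2.3 0.2 2.1
   vertex 1.2 1.3 3.2
  endloop
 endfacet
 facet normal 0.673 0.431 -0.601
  outer loop
   vertex 3.9 2.3 0.9
   vertex 5.1 5.3 4.4
   vertex 5.7 1.3 2.2
  endloop
 endfacet
 facet normal 0.640 0.183 -0.746
  outer loop
   vertex 3.9 2.3 0.9
   vertex 5.7 1.3 2.2
   vertex 3.4 1.2 0.2
  endloop
 endfacet
 facet normal -0.147 0.913 -0.380
  outer loop
   vertex 2.6 3.4 0.8
   vertex 1.0 5.1 5.5
   vertex 5.1 5.3 4.4
  endloop
 endfacet
 facet normal -0.249 0.881 -0.403
  outer loop
   vertex 2.6 3.4 0.8
   vertex 1.7 3.1 0.7
   vertex 1.0 5.1 5.5
  endloop
 endfacet
 facet normal 0.518 0.553 -0.652
  outer loop
   vertex 2.6 3.4 0.8
   vertex 5.1 5.3 4.4
   vertex 3.9 2.3 0.9
  endloop
 endfacet
 facet normal 0.017 0.269 -0.963
  outer loop
   vertex 2.6 3.4 0.8
   vertex 3.4 1.2 0.2
   vertex 1.7 3.1 0.7
  endloop
 endfacet
 facet normal 0.377 0.369 -0.849
  outer loop
   vertex 2.6 3.4 0.8
   vertex 3.9 2.3 0.9
   vertex 3.4 1.2 0.2
  endloop
 endfacet
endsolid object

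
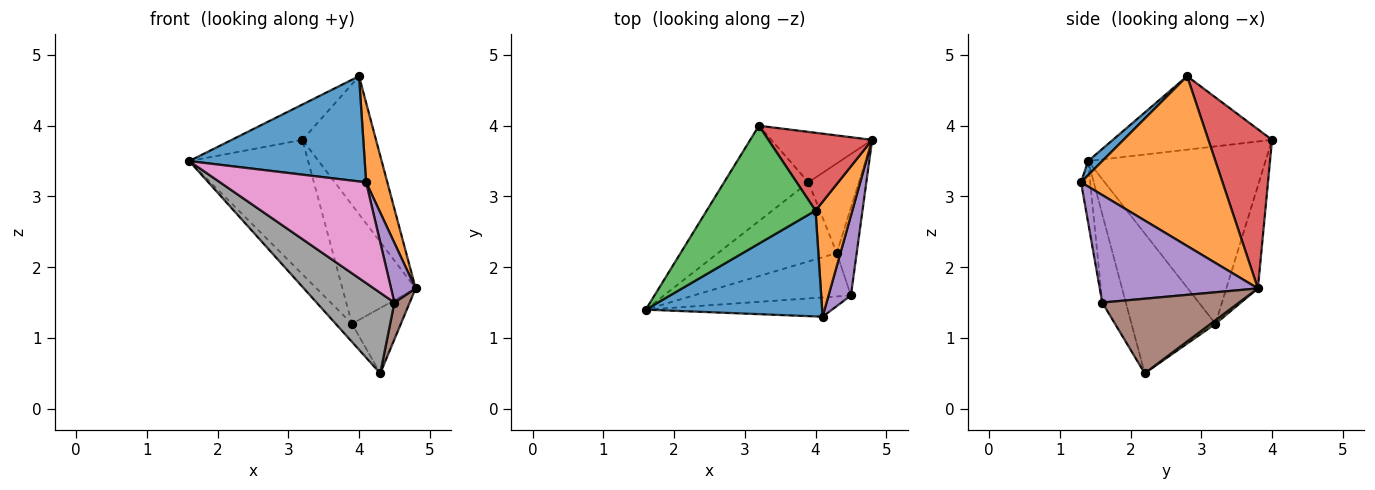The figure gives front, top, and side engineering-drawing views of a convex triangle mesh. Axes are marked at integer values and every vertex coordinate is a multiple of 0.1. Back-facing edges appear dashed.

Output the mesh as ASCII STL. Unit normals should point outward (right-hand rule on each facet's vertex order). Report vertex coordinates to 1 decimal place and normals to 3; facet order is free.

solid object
 facet normal 0.057 -0.704 0.708
  outer loop
   vertex 4.0 2.8 4.7
   vertex 1.6 1.4 3.5
   vertex 4.1 1.3 3.2
  endloop
 endfacet
 facet normal 0.967 -0.145 0.210
  outer loop
   vertex 4.0 2.8 4.7
   vertex 4.1 1.3 3.2
   vertex 4.8 3.8 1.7
  endloop
 endfacet
 facet normal -0.543 0.241 0.804
  outer loop
   vertex 3.2 4.0 3.8
   vertex 1.6 1.4 3.5
   vertex 4.0 2.8 4.7
  endloop
 endfacet
 facet normal 0.602 0.696 0.392
  outer loop
   vertex 3.2 4.0 3.8
   vertex 4.0 2.8 4.7
   vertex 4.8 3.8 1.7
  endloop
 endfacet
 facet normal 0.968 -0.150 0.201
  outer loop
   vertex 4.5 1.6 1.5
   vertex 4.8 3.8 1.7
   vertex 4.1 1.3 3.2
  endloop
 endfacet
 facet normal 0.960 -0.108 -0.257
  outer loop
   vertex 4.5 1.6 1.5
   vertex 4.3 2.2 0.5
   vertex 4.8 3.8 1.7
  endloop
 endfacet
 facet normal -0.062 -0.980 -0.188
  outer loop
   vertex 4.5 1.6 1.5
   vertex 4.1 1.3 3.2
   vertex 1.6 1.4 3.5
  endloop
 endfacet
 facet normal -0.258 -0.850 -0.459
  outer loop
   vertex 4.5 1.6 1.5
   vertex 1.6 1.4 3.5
   vertex 4.3 2.2 0.5
  endloop
 endfacet
 facet normal 0.057 0.588 -0.807
  outer loop
   vertex 3.9 3.2 1.2
   vertex 4.8 3.8 1.7
   vertex 4.3 2.2 0.5
  endloop
 endfacet
 facet normal -0.369 0.856 -0.363
  outer loop
   vertex 3.9 3.2 1.2
   vertex 3.2 4.0 3.8
   vertex 4.8 3.8 1.7
  endloop
 endfacet
 facet normal -0.754 0.146 -0.640
  outer loop
   vertex 3.9 3.2 1.2
   vertex 4.3 2.2 0.5
   vertex 1.6 1.4 3.5
  endloop
 endfacet
 facet normal -0.773 0.518 -0.367
  outer loop
   vertex 3.9 3.2 1.2
   vertex 1.6 1.4 3.5
   vertex 3.2 4.0 3.8
  endloop
 endfacet
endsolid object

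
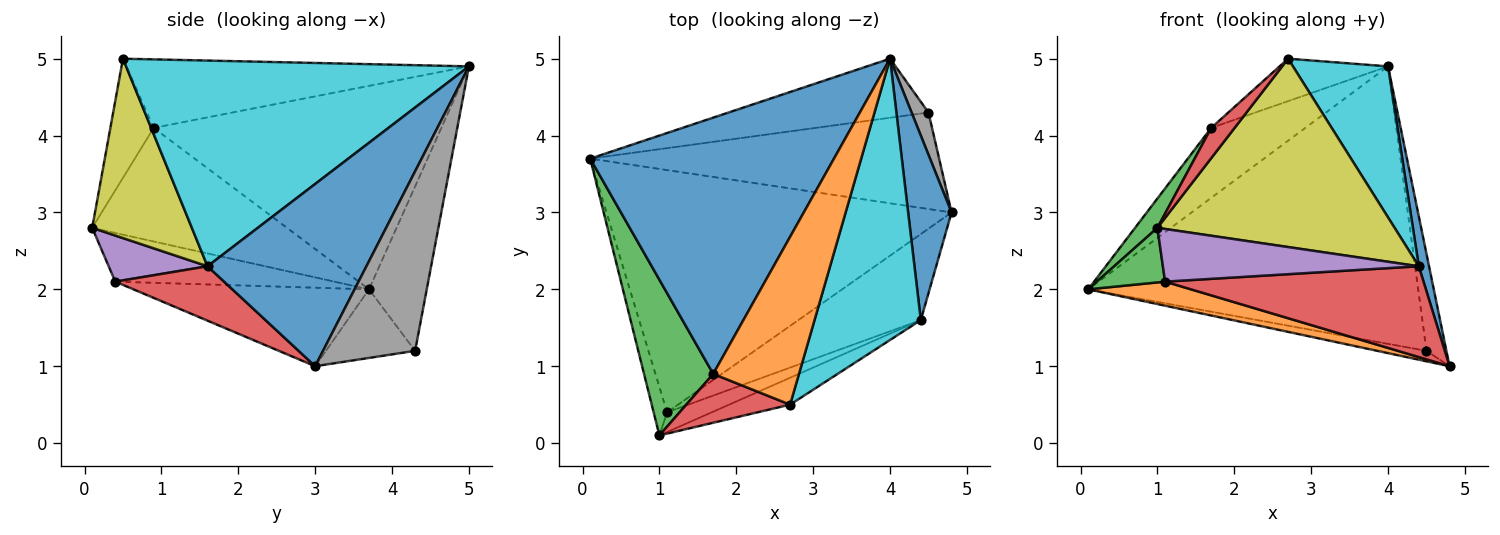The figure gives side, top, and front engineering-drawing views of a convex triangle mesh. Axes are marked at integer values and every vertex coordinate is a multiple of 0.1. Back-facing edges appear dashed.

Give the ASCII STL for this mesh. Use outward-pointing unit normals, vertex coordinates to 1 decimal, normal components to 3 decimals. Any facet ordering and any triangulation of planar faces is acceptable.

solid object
 facet normal 0.971 -0.063 0.231
  outer loop
   vertex 4.4 1.6 2.3
   vertex 4.8 3.0 1.0
   vertex 4.0 5.0 4.9
  endloop
 endfacet
 facet normal -0.221 -0.096 -0.971
  outer loop
   vertex 1.1 0.4 2.1
   vertex 0.1 3.7 2.0
   vertex 4.8 3.0 1.0
  endloop
 endfacet
 facet normal -0.923 -0.287 -0.255
  outer loop
   vertex 1.1 0.4 2.1
   vertex 1.0 0.1 2.8
   vertex 0.1 3.7 2.0
  endloop
 endfacet
 facet normal 0.292 -0.694 -0.658
  outer loop
   vertex 1.1 0.4 2.1
   vertex 4.8 3.0 1.0
   vertex 4.4 1.6 2.3
  endloop
 endfacet
 facet normal 0.340 -0.881 -0.329
  outer loop
   vertex 1.1 0.4 2.1
   vertex 4.4 1.6 2.3
   vertex 1.0 0.1 2.8
  endloop
 endfacet
 facet normal -0.192 0.106 -0.976
  outer loop
   vertex 4.5 4.3 1.2
   vertex 4.8 3.0 1.0
   vertex 0.1 3.7 2.0
  endloop
 endfacet
 facet normal -0.169 0.964 -0.205
  outer loop
   vertex 4.5 4.3 1.2
   vertex 0.1 3.7 2.0
   vertex 4.0 5.0 4.9
  endloop
 endfacet
 facet normal 0.973 0.210 0.092
  outer loop
   vertex 4.5 4.3 1.2
   vertex 4.0 5.0 4.9
   vertex 4.8 3.0 1.0
  endloop
 endfacet
 facet normal 0.384 -0.914 -0.131
  outer loop
   vertex 2.7 0.5 5.0
   vertex 1.0 0.1 2.8
   vertex 4.4 1.6 2.3
  endloop
 endfacet
 facet normal 0.863 -0.239 0.446
  outer loop
   vertex 2.7 0.5 5.0
   vertex 4.4 1.6 2.3
   vertex 4.0 5.0 4.9
  endloop
 endfacet
 facet normal -0.627 0.205 0.751
  outer loop
   vertex 1.7 0.9 4.1
   vertex 4.0 5.0 4.9
   vertex 0.1 3.7 2.0
  endloop
 endfacet
 facet normal -0.612 0.194 0.766
  outer loop
   vertex 1.7 0.9 4.1
   vertex 2.7 0.5 5.0
   vertex 4.0 5.0 4.9
  endloop
 endfacet
 facet normal -0.850 -0.097 0.518
  outer loop
   vertex 1.7 0.9 4.1
   vertex 0.1 3.7 2.0
   vertex 1.0 0.1 2.8
  endloop
 endfacet
 facet normal -0.698 -0.377 0.608
  outer loop
   vertex 1.7 0.9 4.1
   vertex 1.0 0.1 2.8
   vertex 2.7 0.5 5.0
  endloop
 endfacet
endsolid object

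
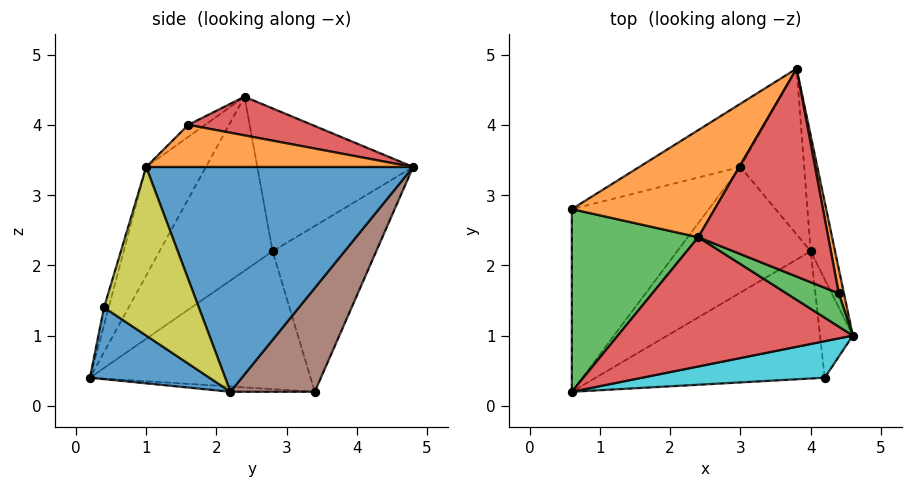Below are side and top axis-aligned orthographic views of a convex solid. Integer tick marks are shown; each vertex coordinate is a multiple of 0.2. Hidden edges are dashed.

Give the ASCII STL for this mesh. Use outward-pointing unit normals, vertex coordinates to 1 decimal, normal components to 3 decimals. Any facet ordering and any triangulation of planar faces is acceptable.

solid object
 facet normal 0.973 0.205 -0.106
  outer loop
   vertex 4.0 2.2 0.2
   vertex 3.8 4.8 3.4
   vertex 4.6 1.0 3.4
  endloop
 endfacet
 facet normal -0.577 0.577 0.577
  outer loop
   vertex 2.4 2.4 4.4
   vertex 3.8 4.8 3.4
   vertex 0.6 2.8 2.2
  endloop
 endfacet
 facet normal -0.749 -0.377 0.545
  outer loop
   vertex 2.4 2.4 4.4
   vertex 0.6 2.8 2.2
   vertex 0.6 0.2 0.4
  endloop
 endfacet
 facet normal -0.255 -0.794 0.552
  outer loop
   vertex 2.4 2.4 4.4
   vertex 0.6 0.2 0.4
   vertex 4.6 1.0 3.4
  endloop
 endfacet
 facet normal -0.437 0.859 -0.267
  outer loop
   vertex 3.0 3.4 0.2
   vertex 0.6 2.8 2.2
   vertex 3.8 4.8 3.4
  endloop
 endfacet
 facet normal 0.695 0.579 -0.427
  outer loop
   vertex 3.0 3.4 0.2
   vertex 3.8 4.8 3.4
   vertex 4.0 2.2 0.2
  endloop
 endfacet
 facet normal -0.638 0.439 -0.633
  outer loop
   vertex 3.0 3.4 0.2
   vertex 0.6 0.2 0.4
   vertex 0.6 2.8 2.2
  endloop
 endfacet
 facet normal -0.039 -0.033 -0.999
  outer loop
   vertex 3.0 3.4 0.2
   vertex 4.0 2.2 0.2
   vertex 0.6 0.2 0.4
  endloop
 endfacet
 facet normal 0.981 -0.018 -0.191
  outer loop
   vertex 4.2 0.4 1.4
   vertex 4.0 2.2 0.2
   vertex 4.6 1.0 3.4
  endloop
 endfacet
 facet normal -0.028 -0.956 0.292
  outer loop
   vertex 4.2 0.4 1.4
   vertex 4.6 1.0 3.4
   vertex 0.6 0.2 0.4
  endloop
 endfacet
 facet normal 0.256 -0.516 -0.817
  outer loop
   vertex 4.2 0.4 1.4
   vertex 0.6 0.2 0.4
   vertex 4.0 2.2 0.2
  endloop
 endfacet
 facet normal 0.972 0.205 0.119
  outer loop
   vertex 4.4 1.6 4.0
   vertex 4.6 1.0 3.4
   vertex 3.8 4.8 3.4
  endloop
 endfacet
 facet normal -0.155 -0.724 0.672
  outer loop
   vertex 4.4 1.6 4.0
   vertex 2.4 2.4 4.4
   vertex 4.6 1.0 3.4
  endloop
 endfacet
 facet normal 0.278 0.227 0.933
  outer loop
   vertex 4.4 1.6 4.0
   vertex 3.8 4.8 3.4
   vertex 2.4 2.4 4.4
  endloop
 endfacet
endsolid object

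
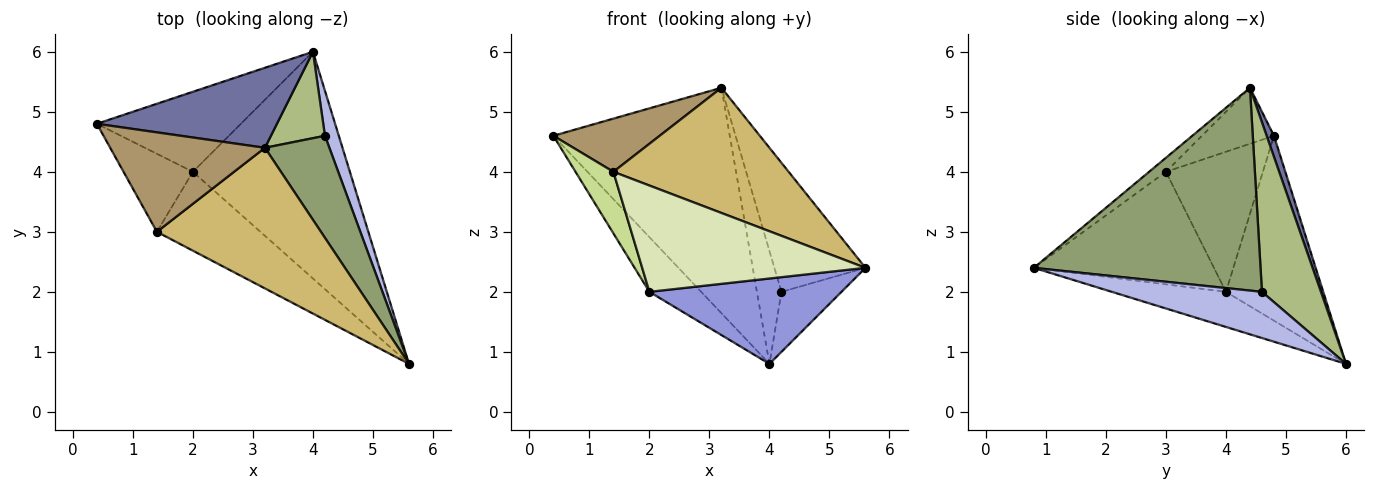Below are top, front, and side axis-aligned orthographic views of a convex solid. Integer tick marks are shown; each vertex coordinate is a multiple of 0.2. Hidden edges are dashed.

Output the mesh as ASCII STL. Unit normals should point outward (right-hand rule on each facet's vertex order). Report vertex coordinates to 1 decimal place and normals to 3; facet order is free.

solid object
 facet normal 0.039 0.942 0.334
  outer loop
   vertex 3.2 4.4 5.4
   vertex 4.0 6.0 0.8
   vertex 0.4 4.8 4.6
  endloop
 endfacet
 facet normal -0.727 0.387 -0.567
  outer loop
   vertex 2.0 4.0 2.0
   vertex 0.4 4.8 4.6
   vertex 4.0 6.0 0.8
  endloop
 endfacet
 facet normal -0.205 -0.345 -0.916
  outer loop
   vertex 2.0 4.0 2.0
   vertex 4.0 6.0 0.8
   vertex 5.6 0.8 2.4
  endloop
 endfacet
 facet normal 0.894 0.358 0.268
  outer loop
   vertex 4.2 4.6 2.0
   vertex 5.6 0.8 2.4
   vertex 4.0 6.0 0.8
  endloop
 endfacet
 facet normal 0.890 0.358 0.283
  outer loop
   vertex 4.2 4.6 2.0
   vertex 3.2 4.4 5.4
   vertex 5.6 0.8 2.4
  endloop
 endfacet
 facet normal 0.886 0.368 0.282
  outer loop
   vertex 4.2 4.6 2.0
   vertex 4.0 6.0 0.8
   vertex 3.2 4.4 5.4
  endloop
 endfacet
 facet normal -0.846 -0.330 -0.419
  outer loop
   vertex 1.4 3.0 4.0
   vertex 0.4 4.8 4.6
   vertex 2.0 4.0 2.0
  endloop
 endfacet
 facet normal -0.544 -0.674 -0.500
  outer loop
   vertex 1.4 3.0 4.0
   vertex 2.0 4.0 2.0
   vertex 5.6 0.8 2.4
  endloop
 endfacet
 facet normal -0.304 -0.449 0.840
  outer loop
   vertex 1.4 3.0 4.0
   vertex 3.2 4.4 5.4
   vertex 0.4 4.8 4.6
  endloop
 endfacet
 facet normal -0.064 -0.664 0.745
  outer loop
   vertex 1.4 3.0 4.0
   vertex 5.6 0.8 2.4
   vertex 3.2 4.4 5.4
  endloop
 endfacet
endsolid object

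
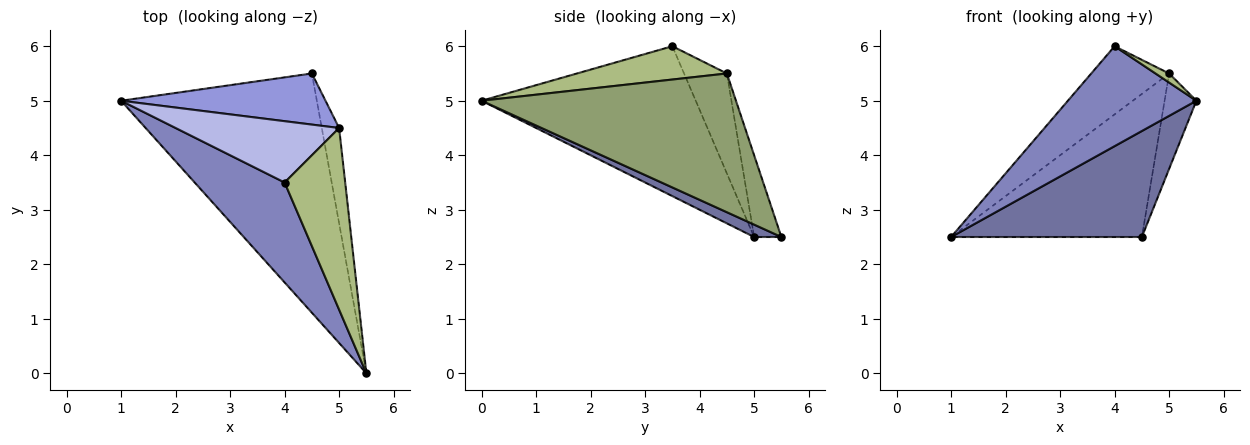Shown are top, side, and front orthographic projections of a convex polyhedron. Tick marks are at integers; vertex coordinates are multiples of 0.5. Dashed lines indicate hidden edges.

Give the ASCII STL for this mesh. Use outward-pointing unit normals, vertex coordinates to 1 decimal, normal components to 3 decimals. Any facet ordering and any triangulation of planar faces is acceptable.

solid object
 facet normal 0.058 -0.404 -0.913
  outer loop
   vertex 4.5 5.5 2.5
   vertex 5.5 0.0 5.0
   vertex 1.0 5.0 2.5
  endloop
 endfacet
 facet normal -0.762 -0.457 0.457
  outer loop
   vertex 4.0 3.5 6.0
   vertex 1.0 5.0 2.5
   vertex 5.5 0.0 5.0
  endloop
 endfacet
 facet normal -0.133 0.933 0.333
  outer loop
   vertex 5.0 4.5 5.5
   vertex 4.5 5.5 2.5
   vertex 1.0 5.0 2.5
  endloop
 endfacet
 facet normal -0.378 0.688 0.619
  outer loop
   vertex 5.0 4.5 5.5
   vertex 1.0 5.0 2.5
   vertex 4.0 3.5 6.0
  endloop
 endfacet
 facet normal 0.985 0.123 -0.123
  outer loop
   vertex 5.0 4.5 5.5
   vertex 5.5 0.0 5.0
   vertex 4.5 5.5 2.5
  endloop
 endfacet
 facet normal 0.481 -0.044 0.875
  outer loop
   vertex 5.0 4.5 5.5
   vertex 4.0 3.5 6.0
   vertex 5.5 0.0 5.0
  endloop
 endfacet
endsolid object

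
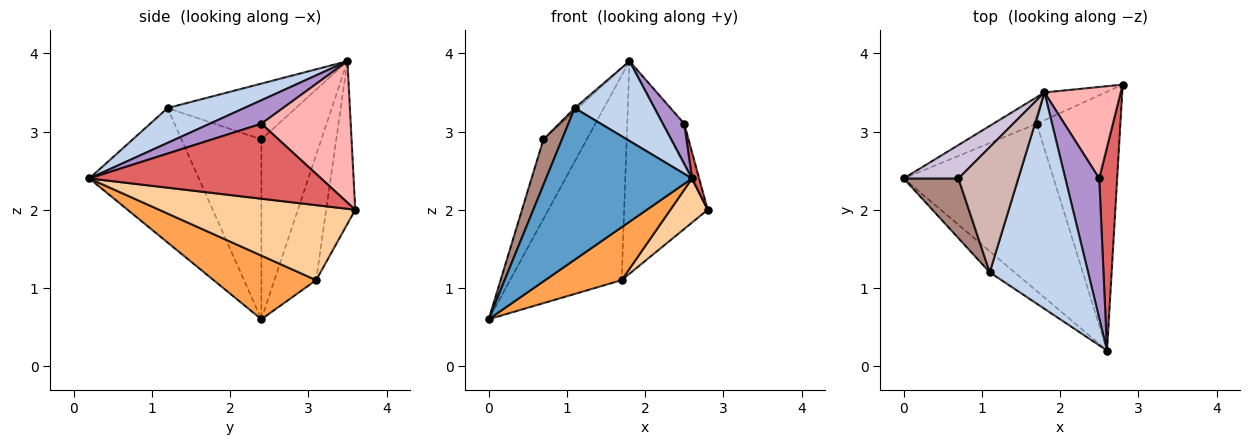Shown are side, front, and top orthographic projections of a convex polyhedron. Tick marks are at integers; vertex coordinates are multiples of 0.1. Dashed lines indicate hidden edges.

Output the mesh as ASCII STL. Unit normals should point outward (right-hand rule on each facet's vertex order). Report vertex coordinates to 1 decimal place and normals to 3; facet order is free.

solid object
 facet normal -0.596 -0.795 -0.110
  outer loop
   vertex 1.1 1.2 3.3
   vertex 0.0 2.4 0.6
   vertex 2.6 0.2 2.4
  endloop
 endfacet
 facet normal 0.315 -0.328 0.890
  outer loop
   vertex 1.1 1.2 3.3
   vertex 2.6 0.2 2.4
   vertex 1.8 3.5 3.9
  endloop
 endfacet
 facet normal 0.375 -0.280 -0.884
  outer loop
   vertex 1.7 3.1 1.1
   vertex 2.6 0.2 2.4
   vertex 0.0 2.4 0.6
  endloop
 endfacet
 facet normal 0.662 -0.126 -0.739
  outer loop
   vertex 1.7 3.1 1.1
   vertex 2.8 3.6 2.0
   vertex 2.6 0.2 2.4
  endloop
 endfacet
 facet normal -0.347 0.930 -0.120
  outer loop
   vertex 1.7 3.1 1.1
   vertex 0.0 2.4 0.6
   vertex 1.8 3.5 3.9
  endloop
 endfacet
 facet normal -0.326 0.937 -0.122
  outer loop
   vertex 1.7 3.1 1.1
   vertex 1.8 3.5 3.9
   vertex 2.8 3.6 2.0
  endloop
 endfacet
 facet normal 0.972 -0.030 0.233
  outer loop
   vertex 2.5 2.4 3.1
   vertex 2.6 0.2 2.4
   vertex 2.8 3.6 2.0
  endloop
 endfacet
 facet normal 0.861 0.210 0.464
  outer loop
   vertex 2.5 2.4 3.1
   vertex 2.8 3.6 2.0
   vertex 1.8 3.5 3.9
  endloop
 endfacet
 facet normal 0.554 -0.229 0.800
  outer loop
   vertex 2.5 2.4 3.1
   vertex 1.8 3.5 3.9
   vertex 2.6 0.2 2.4
  endloop
 endfacet
 facet normal -0.787 0.569 0.239
  outer loop
   vertex 0.7 2.4 2.9
   vertex 1.8 3.5 3.9
   vertex 0.0 2.4 0.6
  endloop
 endfacet
 facet normal -0.934 -0.217 0.284
  outer loop
   vertex 0.7 2.4 2.9
   vertex 0.0 2.4 0.6
   vertex 1.1 1.2 3.3
  endloop
 endfacet
 facet normal -0.682 0.017 0.732
  outer loop
   vertex 0.7 2.4 2.9
   vertex 1.1 1.2 3.3
   vertex 1.8 3.5 3.9
  endloop
 endfacet
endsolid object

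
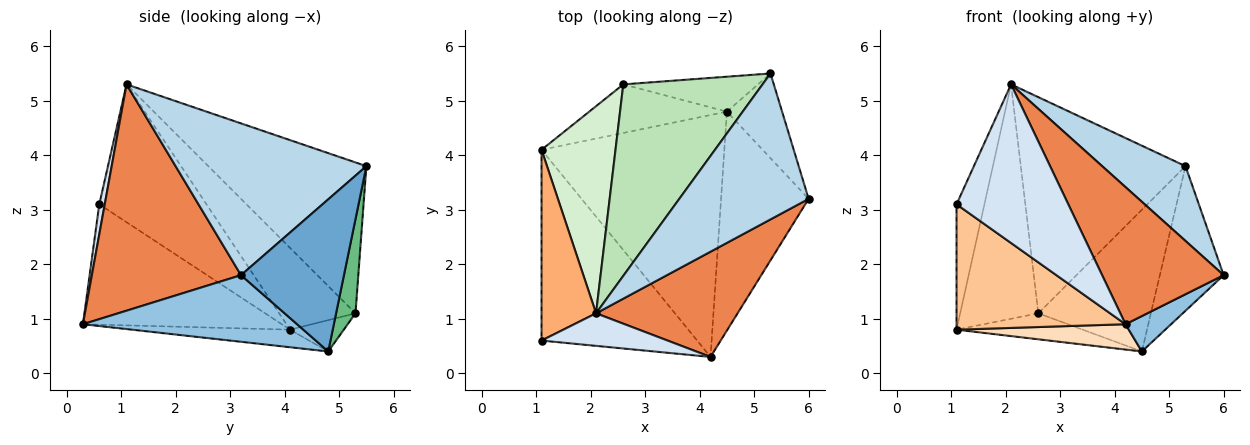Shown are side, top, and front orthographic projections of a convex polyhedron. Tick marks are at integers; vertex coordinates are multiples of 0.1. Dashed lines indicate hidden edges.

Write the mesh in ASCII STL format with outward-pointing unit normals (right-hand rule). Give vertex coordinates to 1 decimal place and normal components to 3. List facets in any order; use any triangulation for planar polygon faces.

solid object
 facet normal 0.812 0.503 -0.295
  outer loop
   vertex 4.5 4.8 0.4
   vertex 5.3 5.5 3.8
   vertex 6.0 3.2 1.8
  endloop
 endfacet
 facet normal 0.600 -0.128 -0.789
  outer loop
   vertex 4.2 0.3 0.9
   vertex 4.5 4.8 0.4
   vertex 6.0 3.2 1.8
  endloop
 endfacet
 facet normal 0.722 -0.315 0.616
  outer loop
   vertex 2.1 1.1 5.3
   vertex 6.0 3.2 1.8
   vertex 5.3 5.5 3.8
  endloop
 endfacet
 facet normal 0.048 -0.978 0.201
  outer loop
   vertex 2.1 1.1 5.3
   vertex 1.1 0.6 3.1
   vertex 4.2 0.3 0.9
  endloop
 endfacet
 facet normal 0.698 -0.568 0.436
  outer loop
   vertex 2.1 1.1 5.3
   vertex 4.2 0.3 0.9
   vertex 6.0 3.2 1.8
  endloop
 endfacet
 facet normal -0.904 0.235 0.357
  outer loop
   vertex 1.1 4.1 0.8
   vertex 1.1 0.6 3.1
   vertex 2.1 1.1 5.3
  endloop
 endfacet
 facet normal -0.543 -0.461 -0.702
  outer loop
   vertex 1.1 4.1 0.8
   vertex 4.2 0.3 0.9
   vertex 1.1 0.6 3.1
  endloop
 endfacet
 facet normal -0.095 -0.104 -0.990
  outer loop
   vertex 1.1 4.1 0.8
   vertex 4.5 4.8 0.4
   vertex 4.2 0.3 0.9
  endloop
 endfacet
 facet normal 0.165 0.958 -0.236
  outer loop
   vertex 2.6 5.3 1.1
   vertex 5.3 5.5 3.8
   vertex 4.5 4.8 0.4
  endloop
 endfacet
 facet normal -0.197 0.462 -0.865
  outer loop
   vertex 2.6 5.3 1.1
   vertex 4.5 4.8 0.4
   vertex 1.1 4.1 0.8
  endloop
 endfacet
 facet normal -0.583 0.608 0.538
  outer loop
   vertex 2.6 5.3 1.1
   vertex 2.1 1.1 5.3
   vertex 5.3 5.5 3.8
  endloop
 endfacet
 facet normal -0.591 0.605 0.534
  outer loop
   vertex 2.6 5.3 1.1
   vertex 1.1 4.1 0.8
   vertex 2.1 1.1 5.3
  endloop
 endfacet
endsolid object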